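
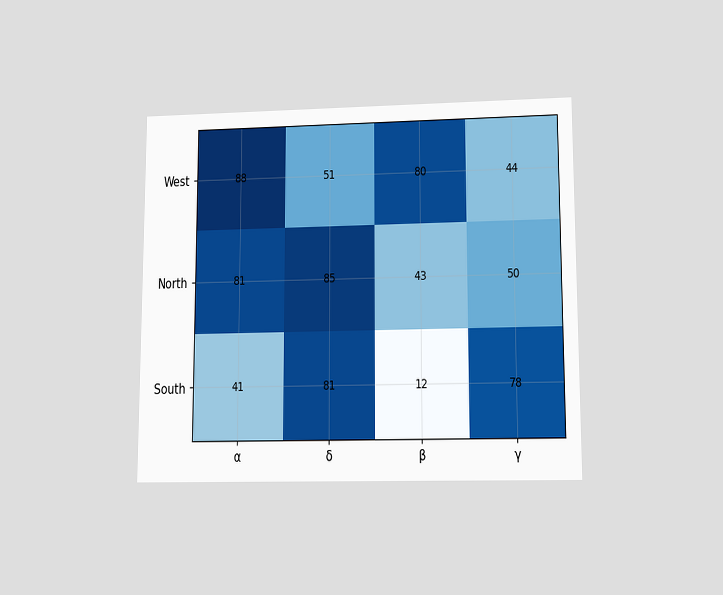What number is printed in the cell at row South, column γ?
The chart is viewed at a slight angle. The (South, γ) cell reads 78.

78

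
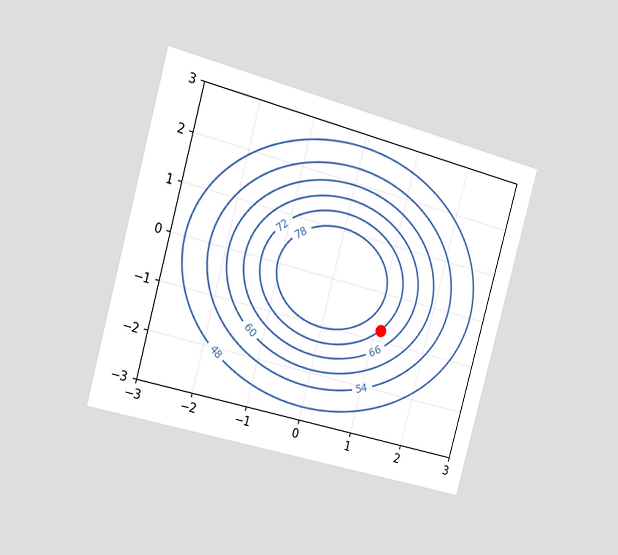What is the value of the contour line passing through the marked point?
72

The chart is tilted about 15° clockwise and viewed slightly from the left. The marked point sits on the contour labelled 72.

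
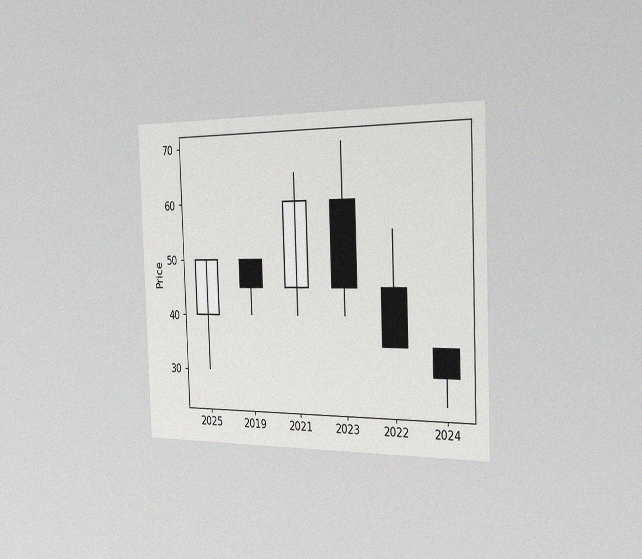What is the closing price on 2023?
45

The chart is tilted about 2° counter-clockwise and viewed slightly from the right, with some photo noise. The 2023 candle closes at 45.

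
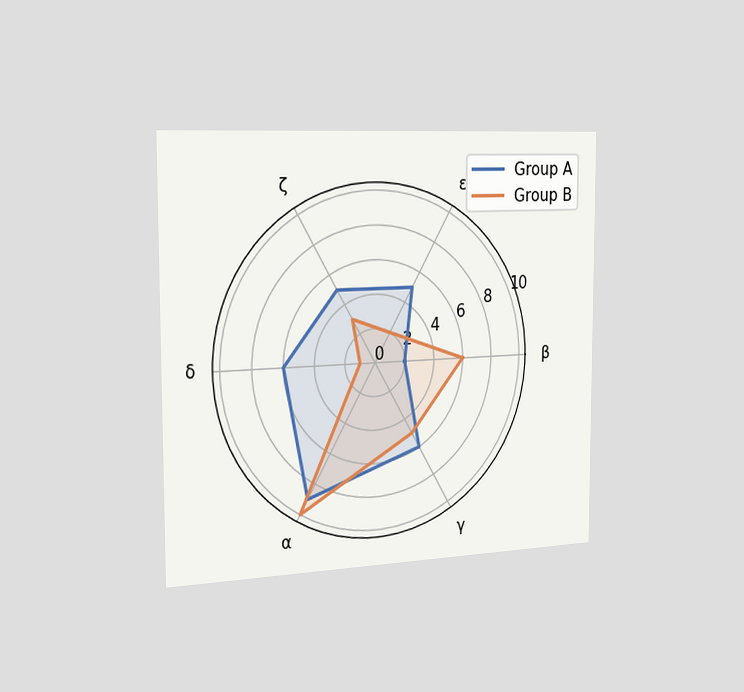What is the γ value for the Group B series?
5

The chart is viewed slightly from the left. On the γ axis, Group B reaches 5.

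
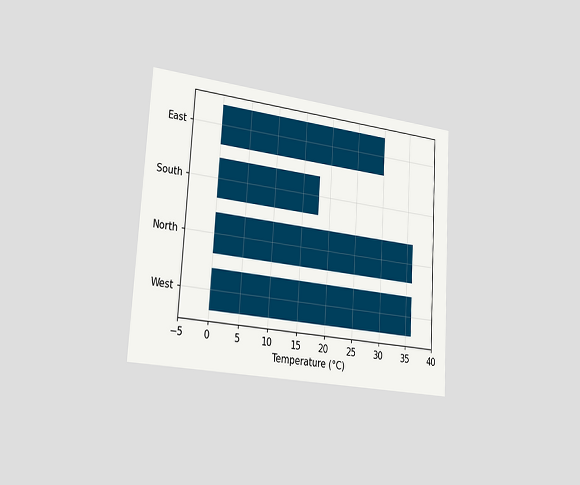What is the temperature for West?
The chart is tilted about 4° clockwise and viewed slightly from the left. Reading along the chart's x-axis, the West bar reaches 36°C.

36°C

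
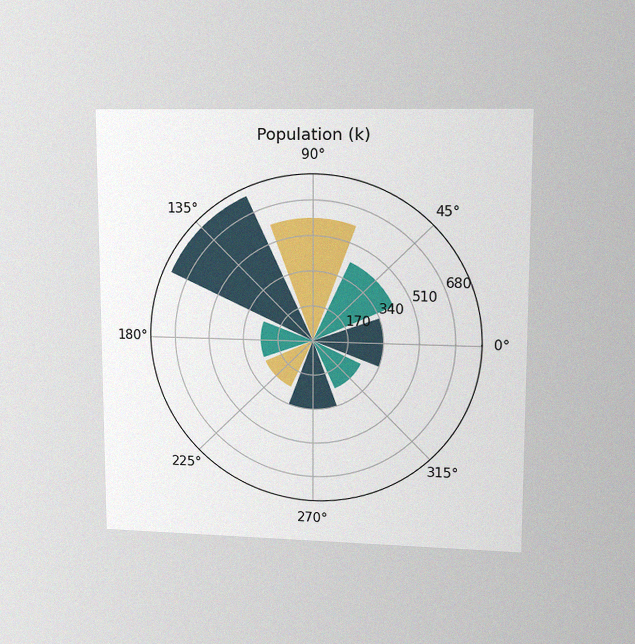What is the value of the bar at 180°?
The chart is viewed at a slight angle, with some photo noise. The bar at 180° reaches 255k on the radial axis.

255k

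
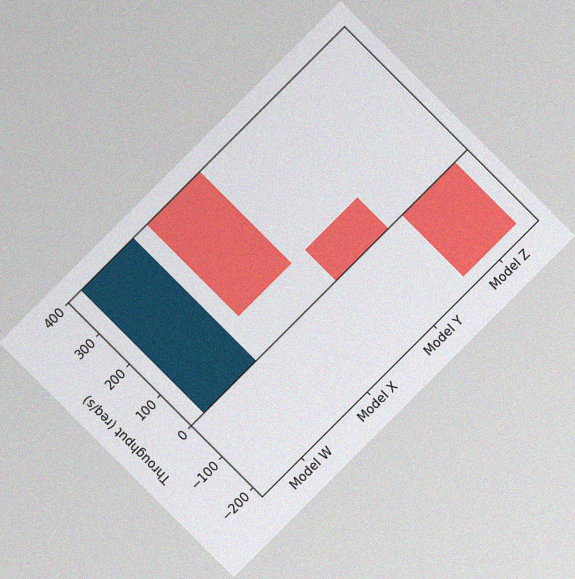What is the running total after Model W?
The chart is tilted about 45° counter-clockwise, with some photo noise. After Model W the running total reaches 400req/s.

400req/s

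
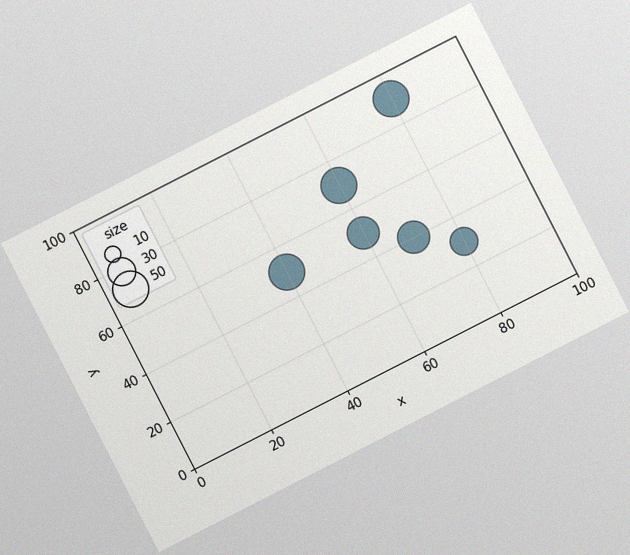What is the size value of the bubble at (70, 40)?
40

The chart is tilted about 27° counter-clockwise, with some photo noise. Matching the bubble at (70, 40) against the size legend gives 40.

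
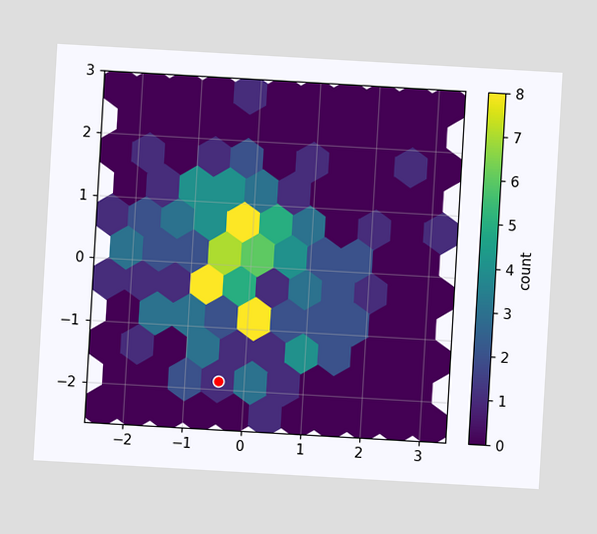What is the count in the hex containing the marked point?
The chart is tilted about 3° clockwise. The marked hex reads 1 on the colorbar.

1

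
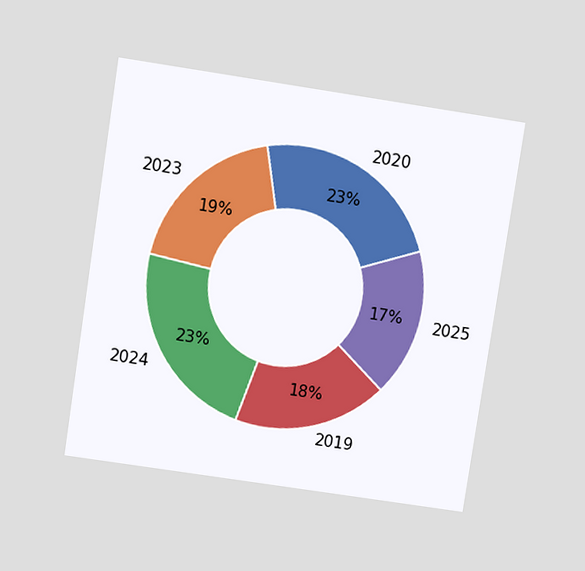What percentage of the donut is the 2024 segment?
23%

The chart is tilted about 9° clockwise and viewed slightly from above. The 2024 segment takes up 23% of the ring.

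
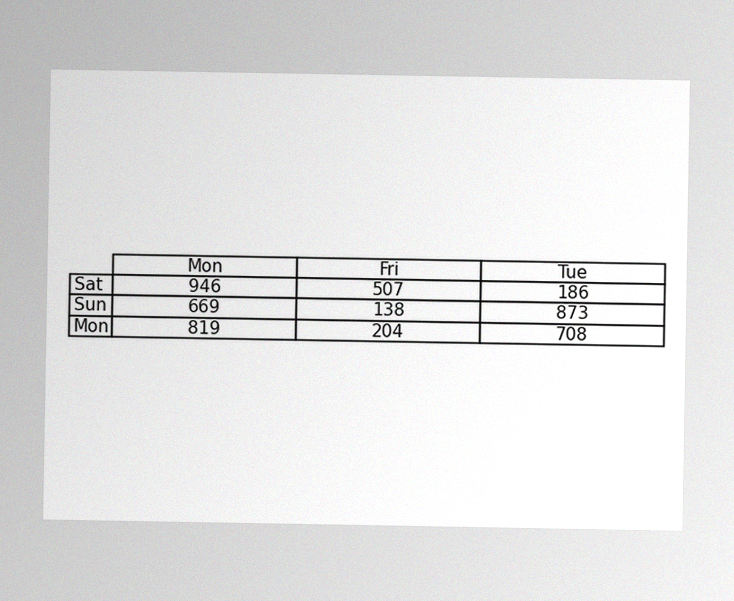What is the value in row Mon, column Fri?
204

The image has some photo noise and uneven lighting. The (Mon, Fri) cell reads 204.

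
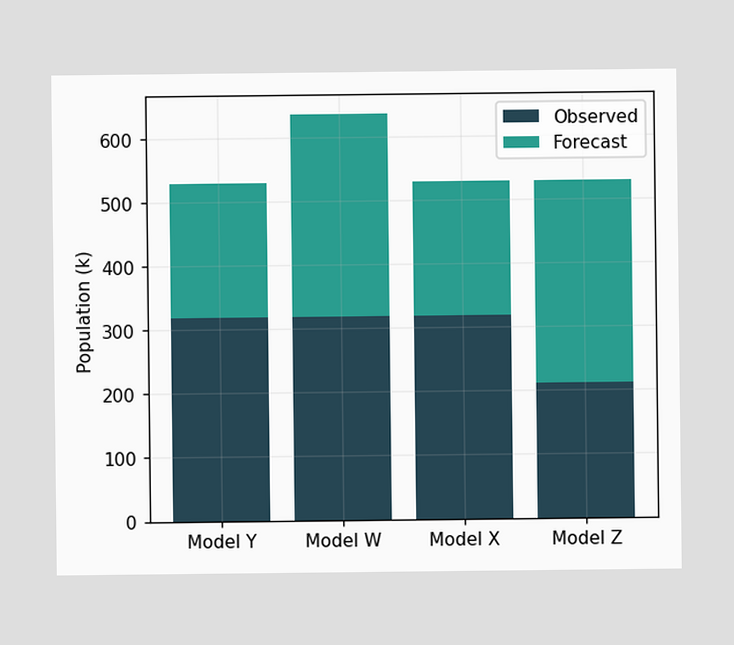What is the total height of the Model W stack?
The Model W stack's top reaches 636k on the y-axis.

636k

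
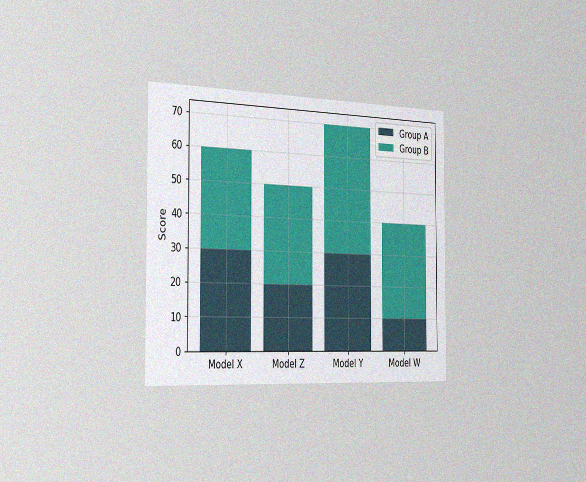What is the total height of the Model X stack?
60

The chart is viewed slightly from the left, with some photo noise. The Model X stack's top reaches 60 on the y-axis.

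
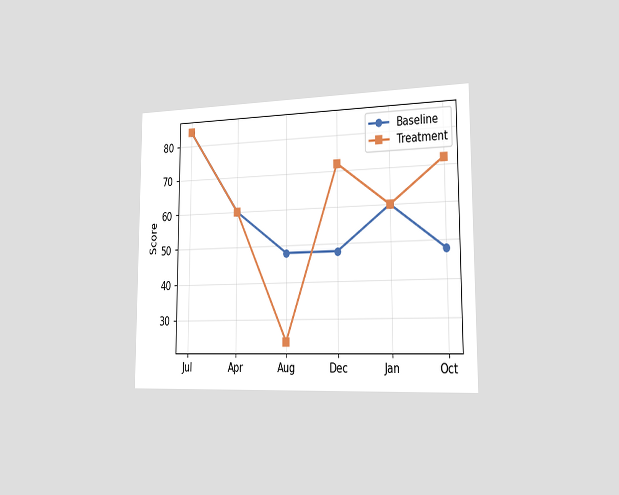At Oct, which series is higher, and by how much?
The chart is viewed slightly from the right. At Oct, Treatment sits above the other line by 24.

Treatment, by 24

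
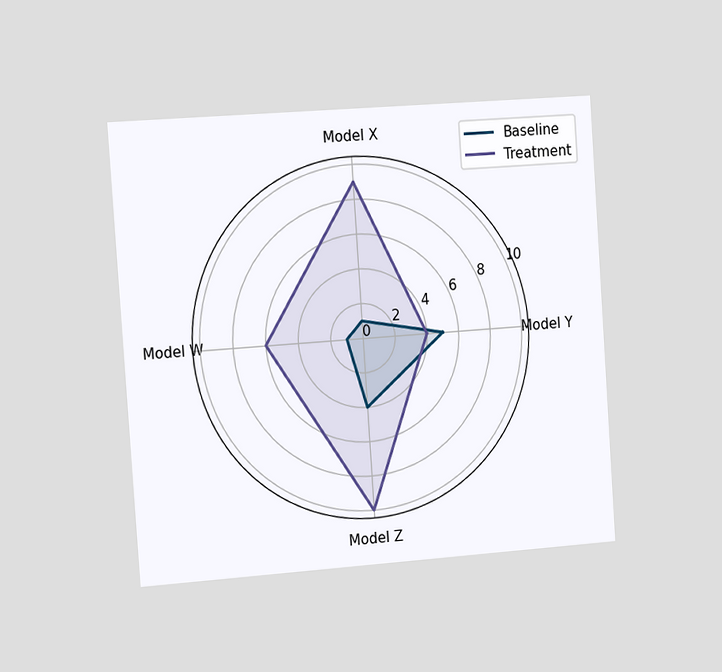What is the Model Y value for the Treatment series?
The chart is tilted about 4° counter-clockwise and viewed at a slight angle. On the Model Y axis, Treatment reaches 4.

4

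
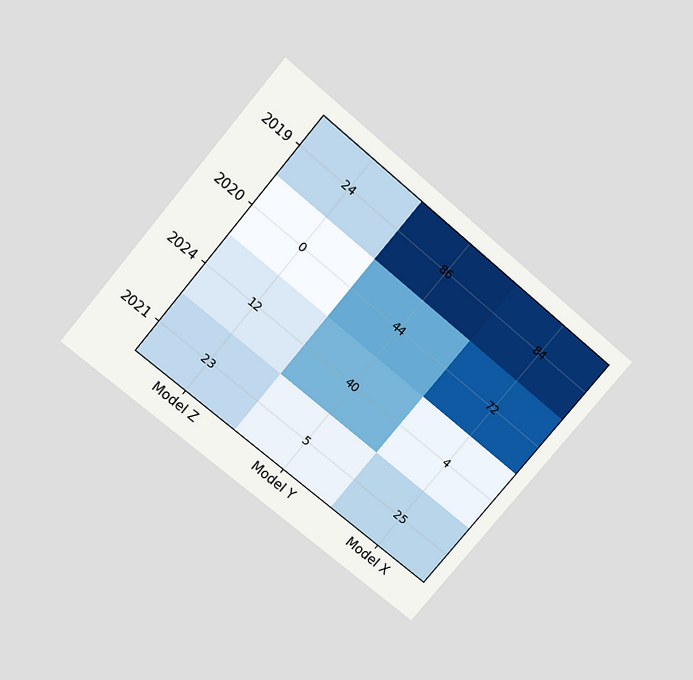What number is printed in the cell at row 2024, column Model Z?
12

The chart is tilted about 40° clockwise and viewed slightly from above. The (2024, Model Z) cell reads 12.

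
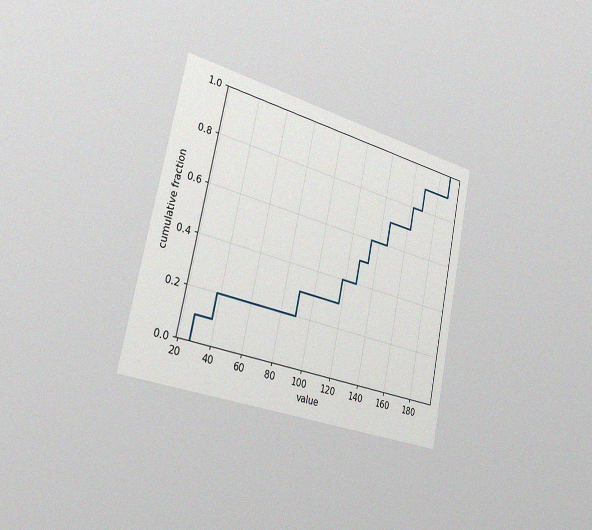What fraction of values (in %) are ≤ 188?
100%

The chart is tilted about 12° clockwise and viewed slightly from the left, with some photo noise. At x=188 the ECDF step is at 100%.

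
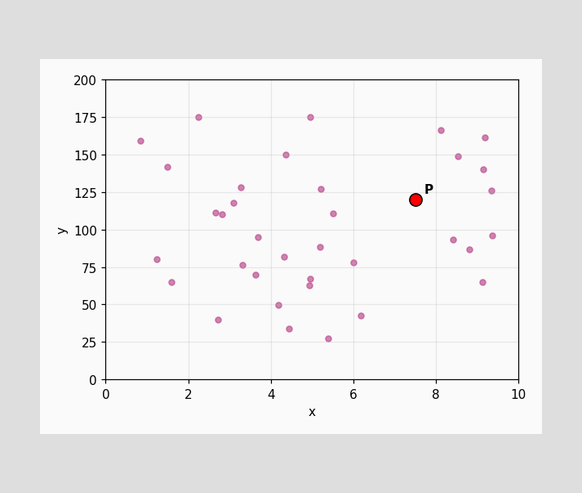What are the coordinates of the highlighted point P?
Following the gridlines from P to each axis, P sits at (7.5, 120).

(7.5, 120)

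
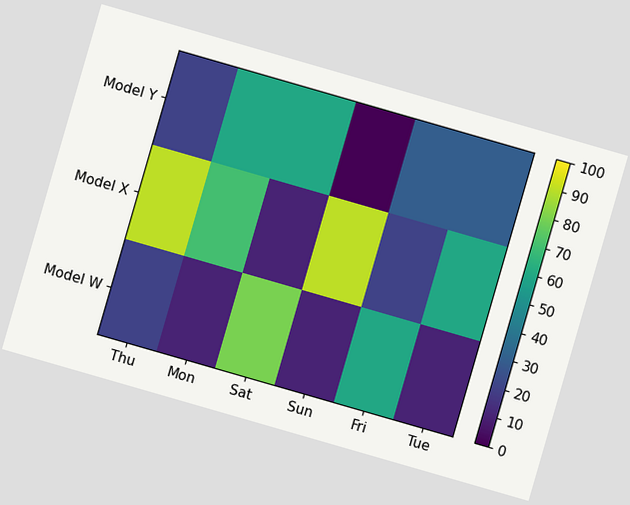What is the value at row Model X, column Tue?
The chart is tilted about 16° clockwise. Matching cell (Model X, Tue) against the colorbar gives 60.

60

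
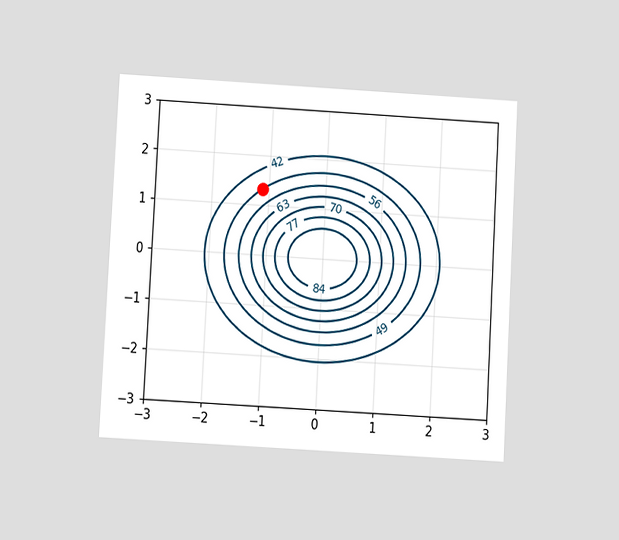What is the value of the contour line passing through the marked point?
49

The chart is tilted about 3° clockwise and viewed at a slight angle. The marked point sits on the contour labelled 49.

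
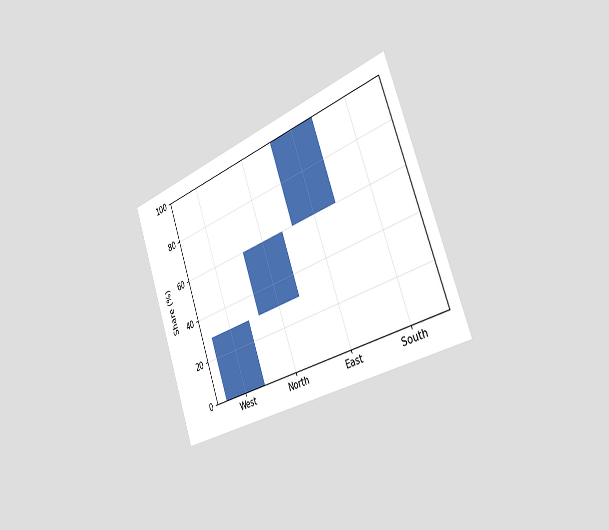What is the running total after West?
30%

The chart is tilted about 20° counter-clockwise and viewed slightly from the right. After West the running total reaches 30%.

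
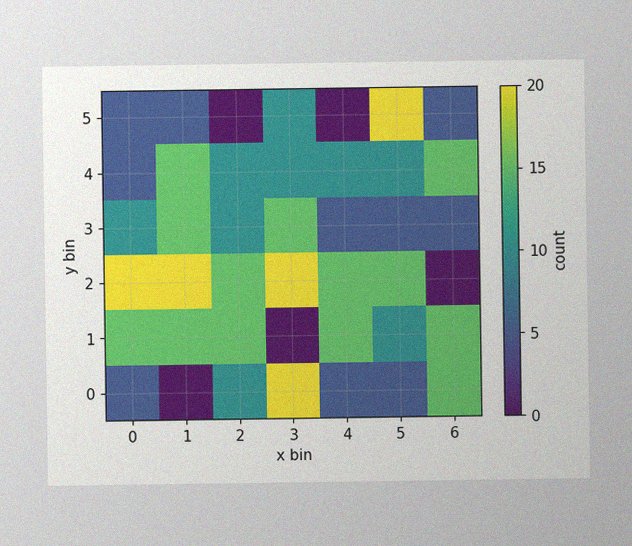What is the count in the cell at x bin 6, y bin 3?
5

The image has some photo noise and uneven lighting. Matching the cell (6, 3) against the colorbar gives 5.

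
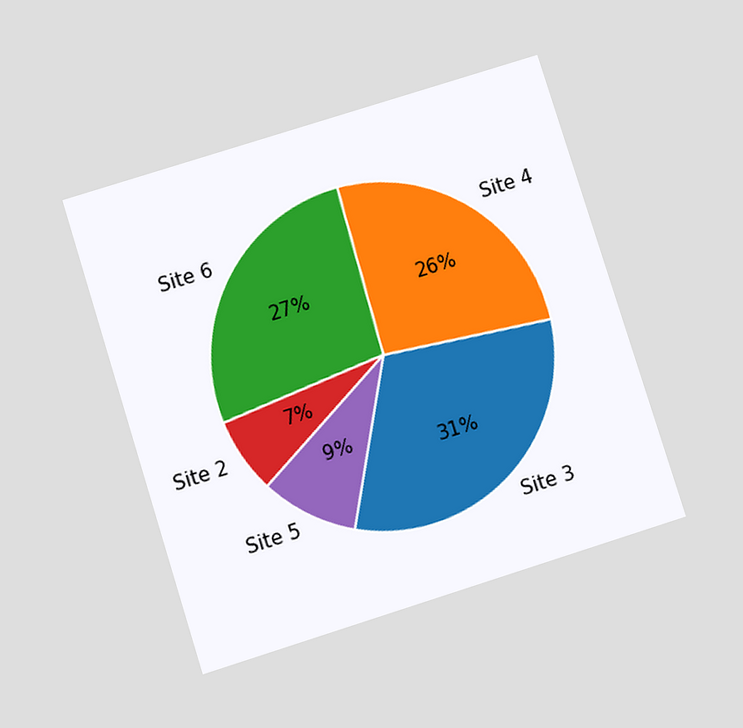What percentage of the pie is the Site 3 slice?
The chart is tilted about 17° counter-clockwise and viewed slightly from below. The Site 3 slice takes up 31% of the pie.

31%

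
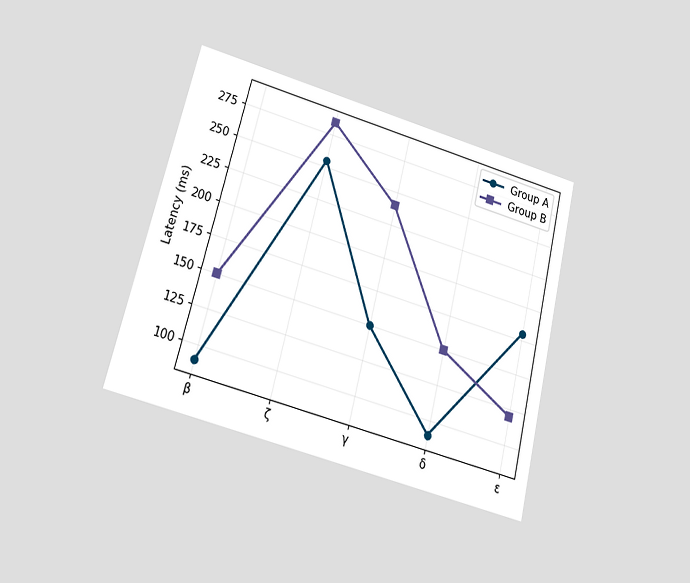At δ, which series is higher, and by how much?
The chart is tilted about 14° clockwise and viewed at a slight angle. At δ, Group B sits above the other line by 60ms.

Group B, by 60ms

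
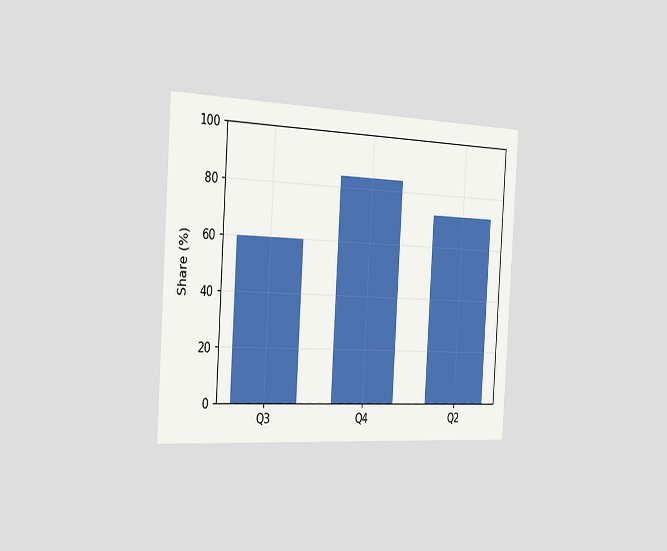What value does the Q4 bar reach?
84%

The chart is tilted about 4° clockwise and viewed slightly from the left. Reading along the chart's y-axis, the Q4 bar reaches 84%.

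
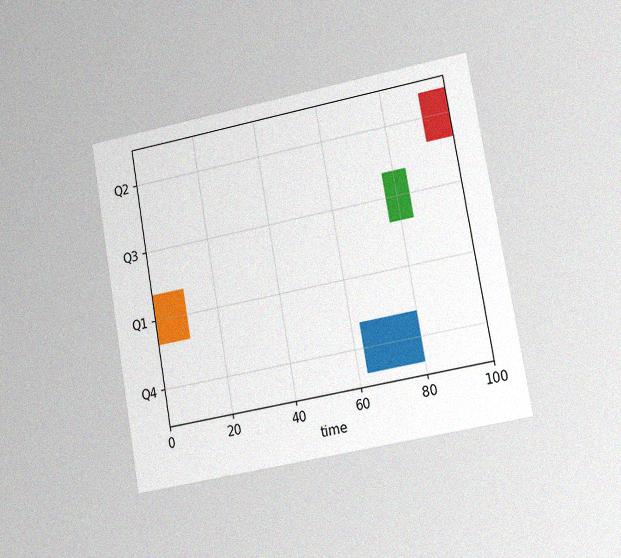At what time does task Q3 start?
77

The chart is tilted about 10° counter-clockwise and viewed slightly from the right, with some photo noise. The Q3 bar begins at t=77.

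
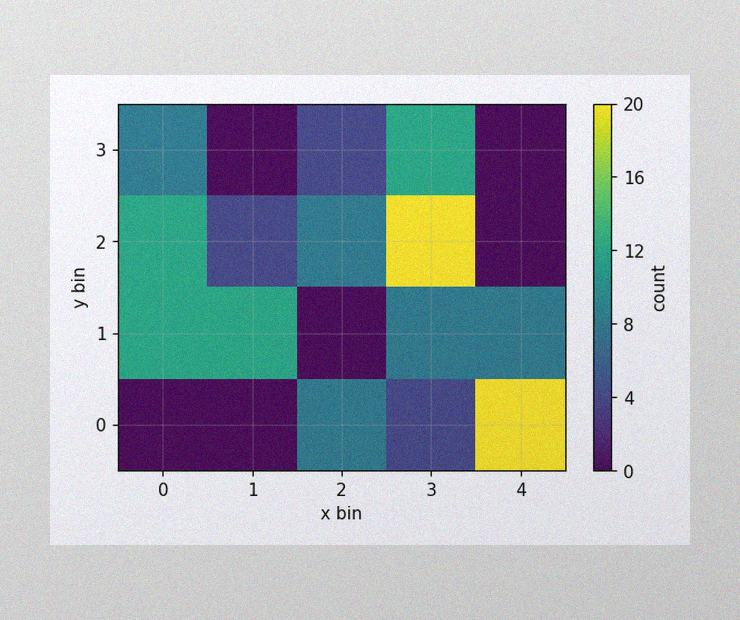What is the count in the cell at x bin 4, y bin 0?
20

The image has some photo noise and uneven lighting. Matching the cell (4, 0) against the colorbar gives 20.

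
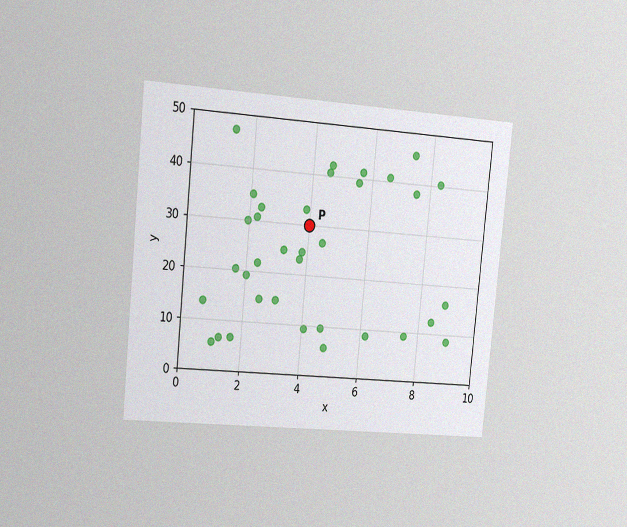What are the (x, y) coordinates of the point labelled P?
The chart is tilted about 6° clockwise and viewed slightly from the left, with some photo noise. Following the gridlines from P to each axis, P sits at (4, 30).

(4, 30)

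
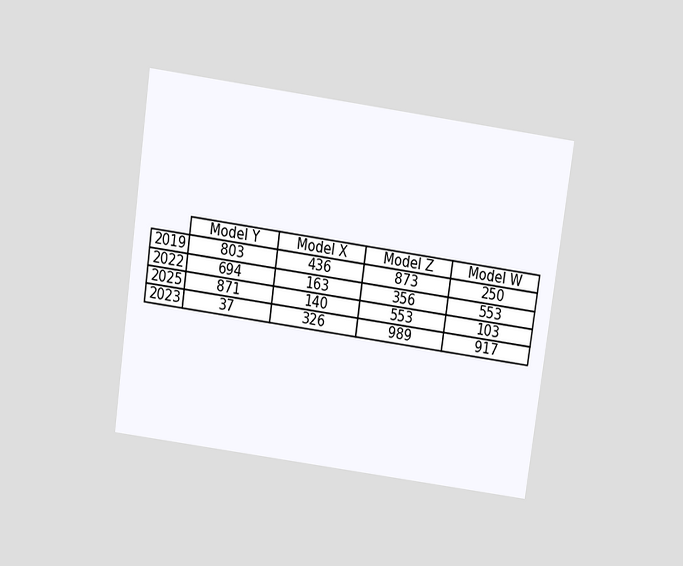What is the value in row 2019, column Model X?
The chart is tilted about 8° clockwise and viewed slightly from above. The (2019, Model X) cell reads 436.

436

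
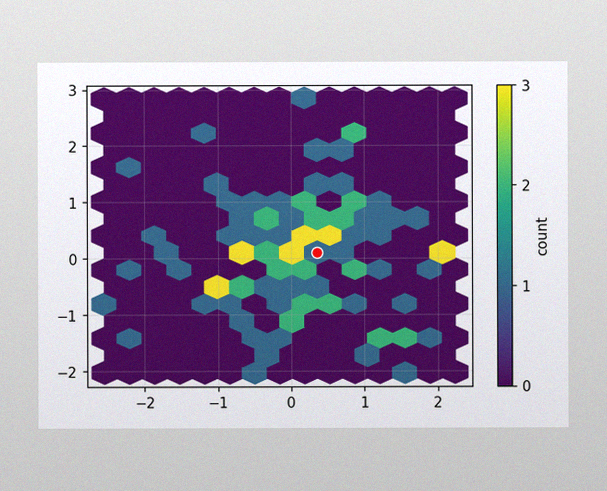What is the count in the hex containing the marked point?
1

The image has some photo noise and uneven lighting. The marked hex reads 1 on the colorbar.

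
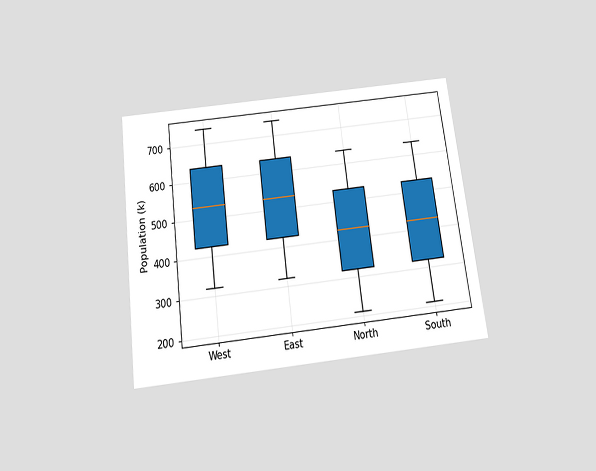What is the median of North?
424k

The chart is tilted about 7° counter-clockwise and viewed slightly from below. The median line in the North box sits at 424k.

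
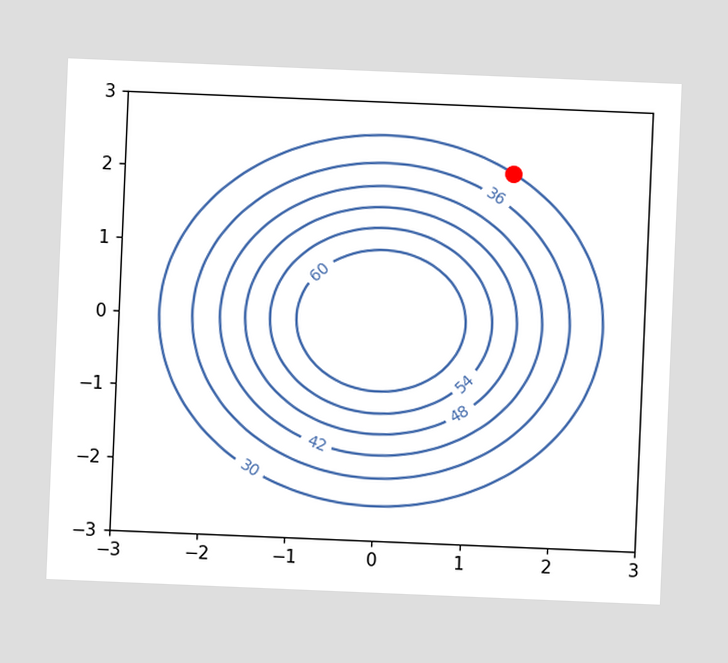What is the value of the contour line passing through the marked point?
The chart is tilted about 2° clockwise. The marked point sits on the contour labelled 30.

30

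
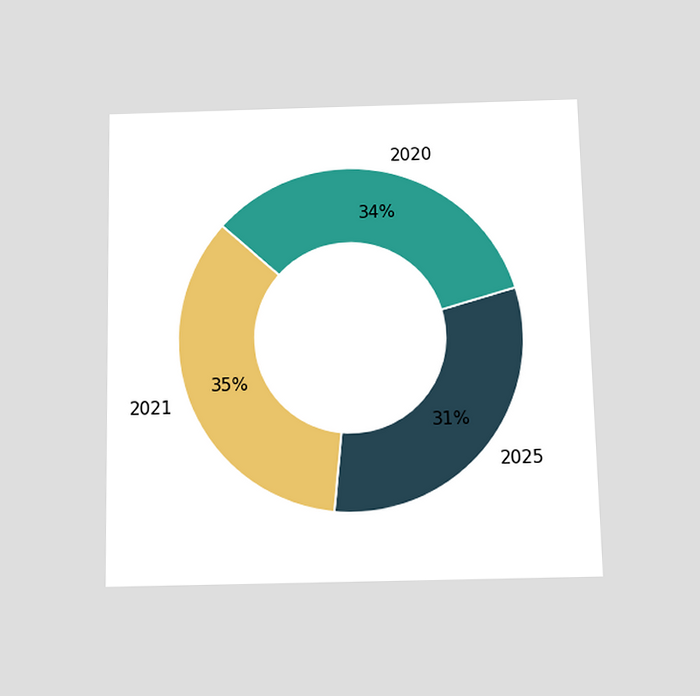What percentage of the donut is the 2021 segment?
The chart is viewed slightly from below. The 2021 segment takes up 35% of the ring.

35%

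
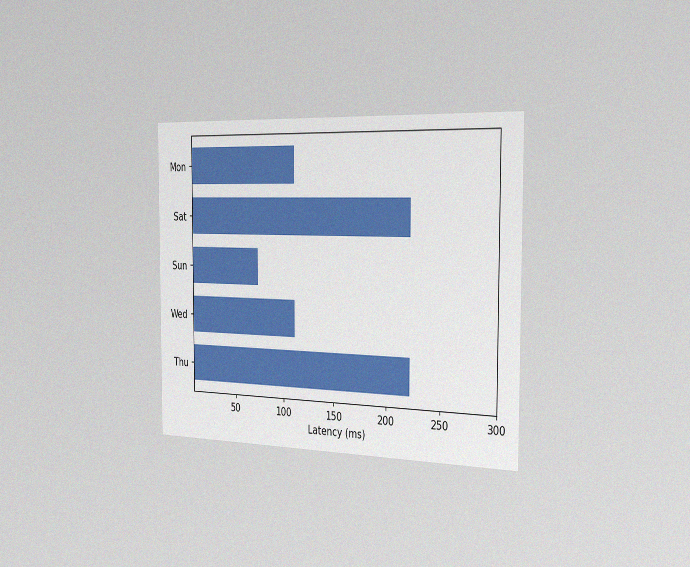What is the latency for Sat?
The chart is viewed slightly from the right, with some photo noise. Reading along the chart's x-axis, the Sat bar reaches 222ms.

222ms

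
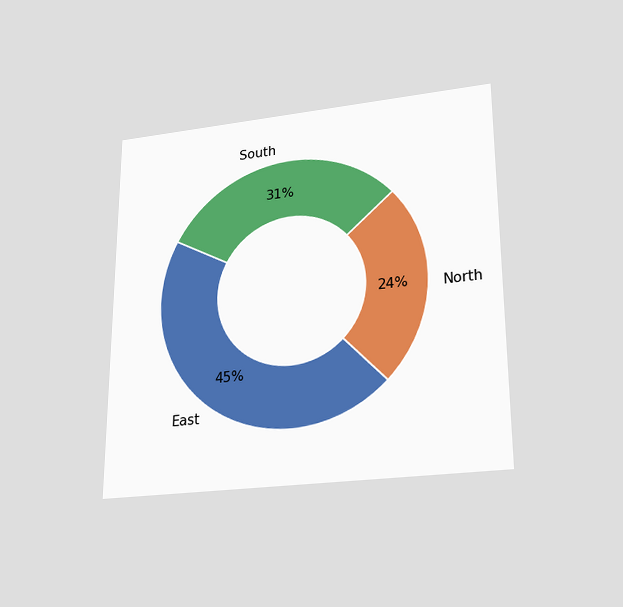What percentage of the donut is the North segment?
The chart is viewed slightly from below. The North segment takes up 24% of the ring.

24%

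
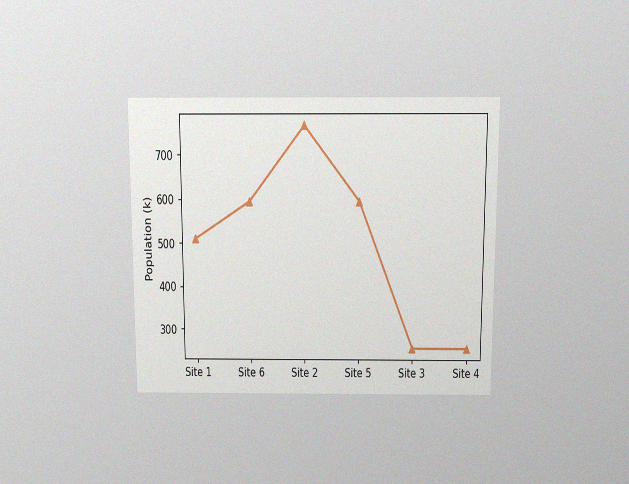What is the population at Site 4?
255k

The chart is viewed slightly from above, with some photo noise. At Site 4, the line is at 255k.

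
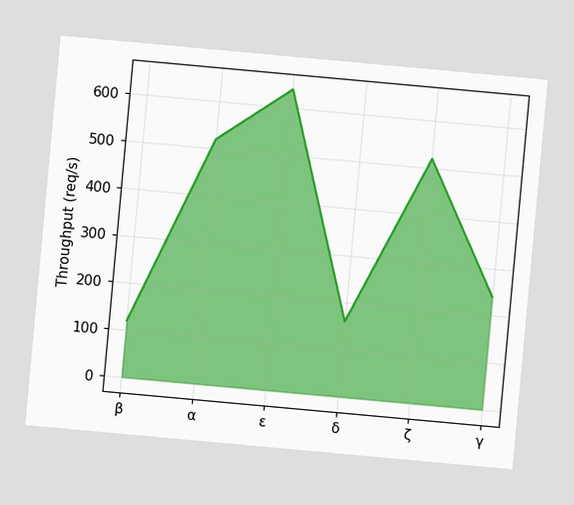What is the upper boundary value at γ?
The chart is tilted about 5° clockwise. At γ the upper boundary is at 240req/s.

240req/s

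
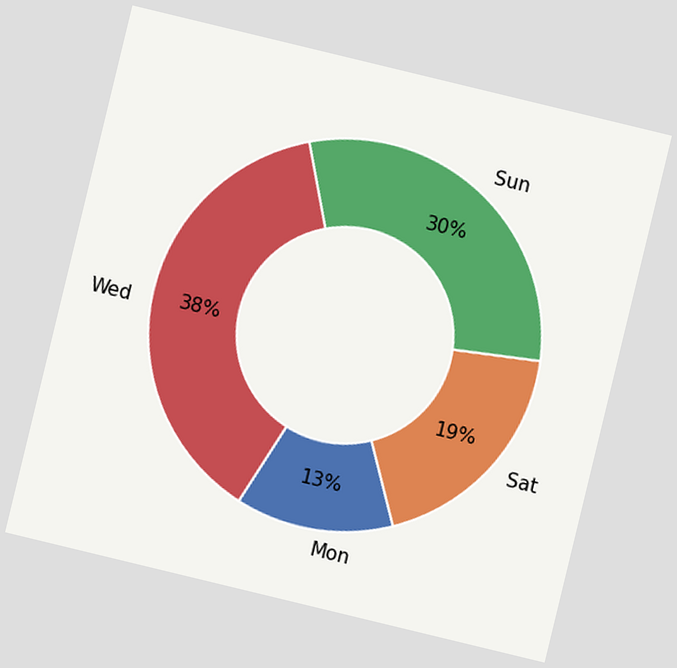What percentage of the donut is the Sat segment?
19%

The chart is tilted about 14° clockwise. The Sat segment takes up 19% of the ring.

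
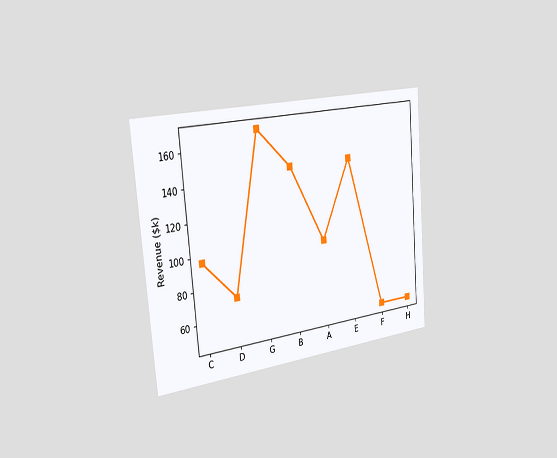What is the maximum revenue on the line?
$168k

The chart is tilted about 5° counter-clockwise and viewed slightly from the left. The highest point is at G, and reading across to the y-axis gives $168k.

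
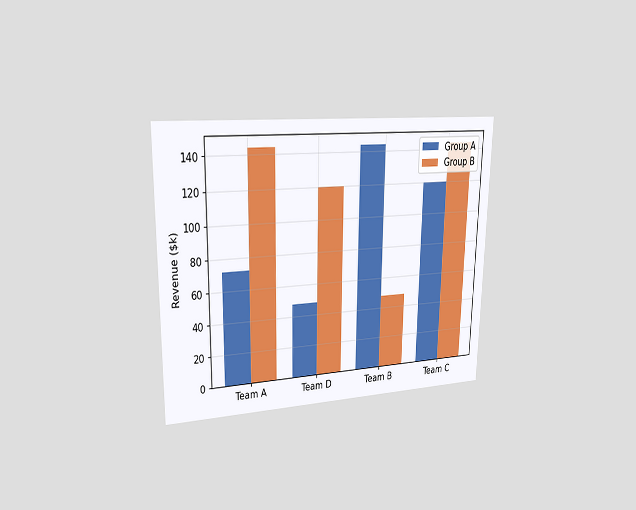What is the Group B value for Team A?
The chart is viewed slightly from the left. The Group B bar at Team A reaches $144k on the y-axis.

$144k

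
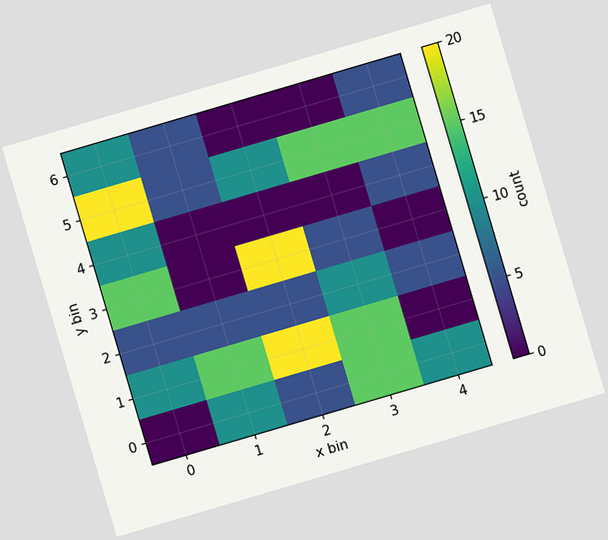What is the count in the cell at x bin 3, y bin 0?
The chart is tilted about 16° counter-clockwise. Matching the cell (3, 0) against the colorbar gives 15.

15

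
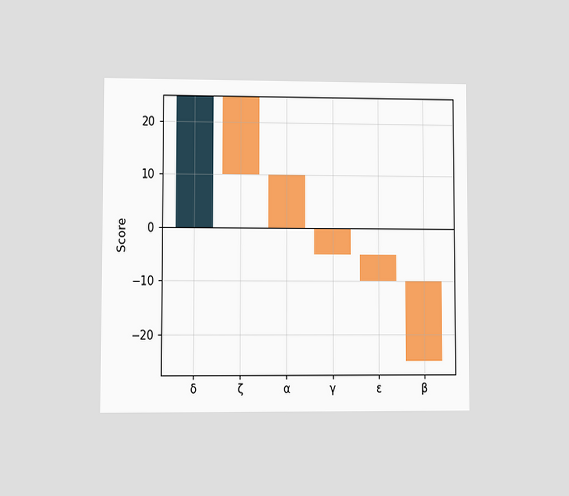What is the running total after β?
-25

The chart is viewed at a slight angle. After β the running total reaches -25.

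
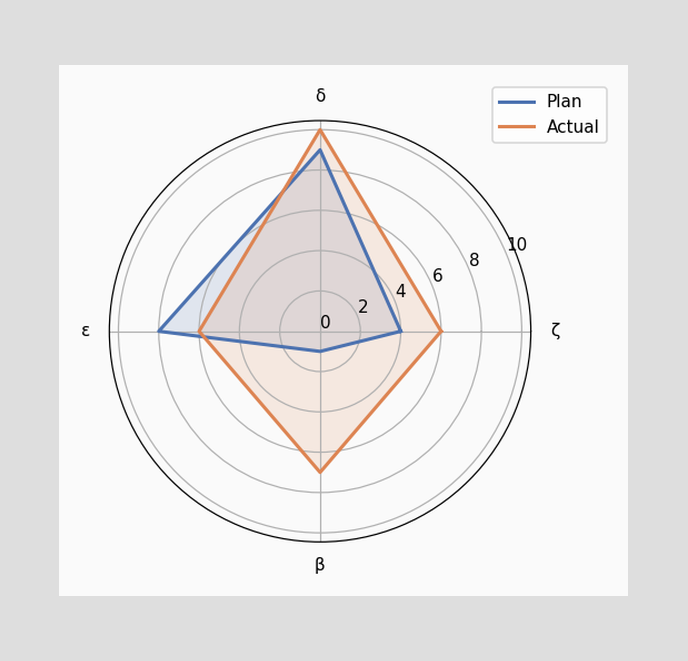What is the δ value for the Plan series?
On the δ axis, Plan reaches 9.

9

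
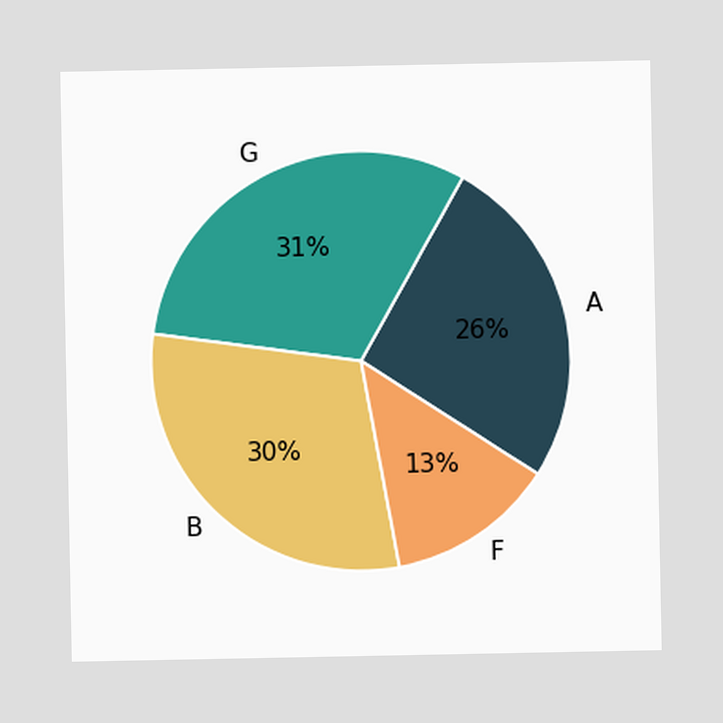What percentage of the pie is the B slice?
30%

The B slice takes up 30% of the pie.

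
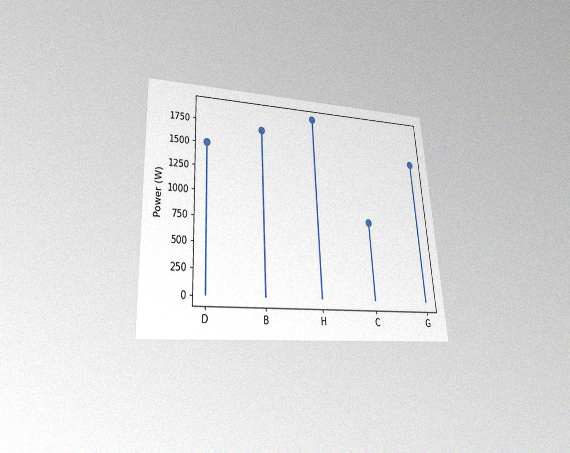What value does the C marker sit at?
The chart is tilted about 3° counter-clockwise and viewed slightly from below, with some photo noise. The C marker sits at 800W.

800W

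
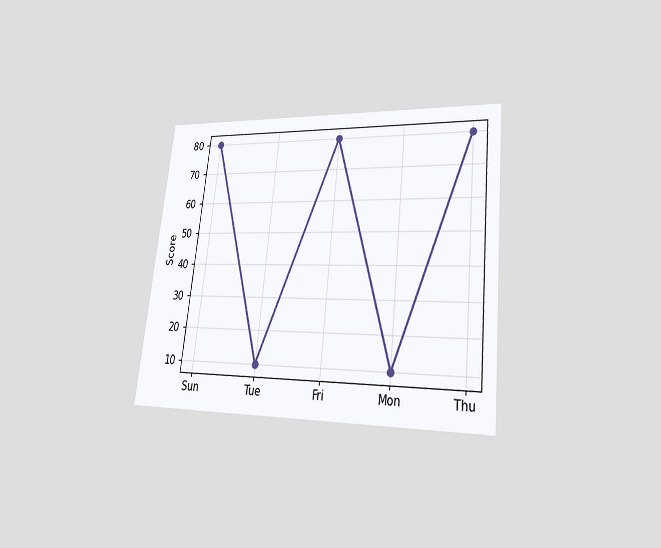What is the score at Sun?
80

The chart is tilted about 6° clockwise and viewed at a slight angle. At Sun, the line is at 80.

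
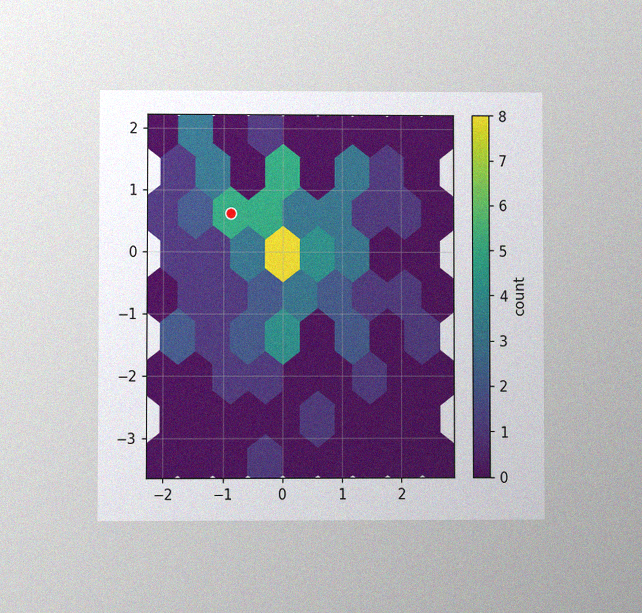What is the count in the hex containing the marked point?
5

The chart is viewed at a slight angle, with some photo noise. The marked hex reads 5 on the colorbar.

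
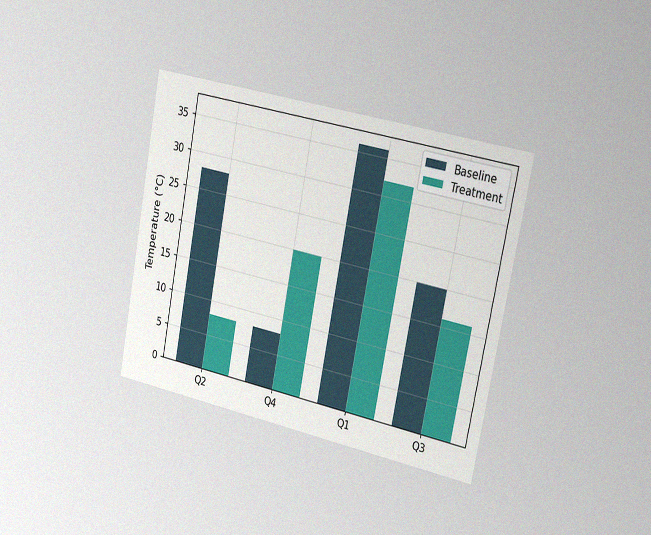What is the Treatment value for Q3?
The chart is tilted about 11° clockwise and viewed slightly from the right, with some photo noise. The Treatment bar at Q3 reaches 16°C on the y-axis.

16°C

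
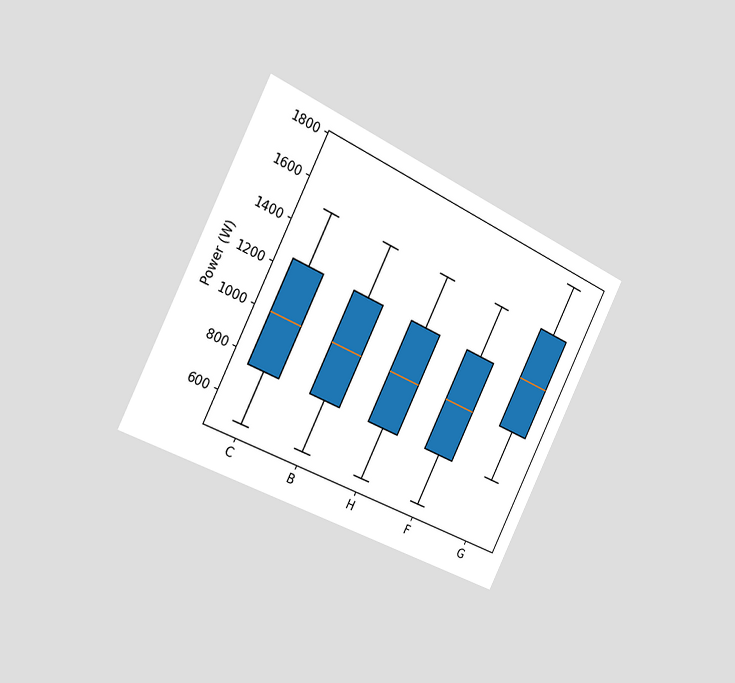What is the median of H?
1000W

The chart is tilted about 26° clockwise and viewed slightly from the left. The median line in the H box sits at 1000W.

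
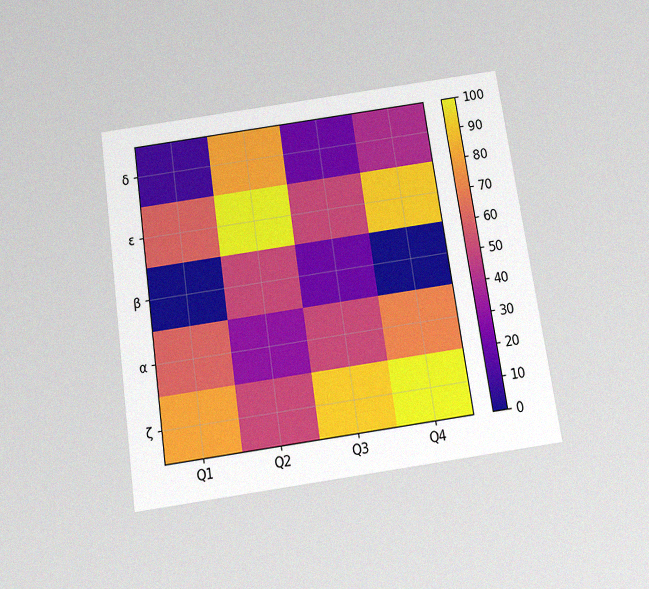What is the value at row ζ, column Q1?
The chart is tilted about 8° counter-clockwise and viewed slightly from below, with some photo noise. Matching cell (ζ, Q1) against the colorbar gives 80.

80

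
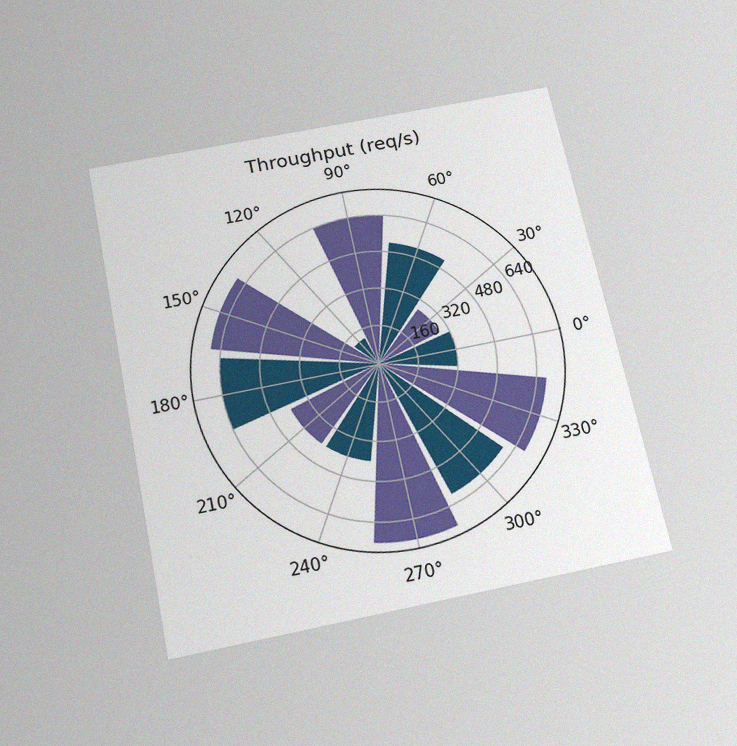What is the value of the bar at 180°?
The chart is tilted about 12° counter-clockwise and viewed slightly from below, with some photo noise. The bar at 180° reaches 640req/s on the radial axis.

640req/s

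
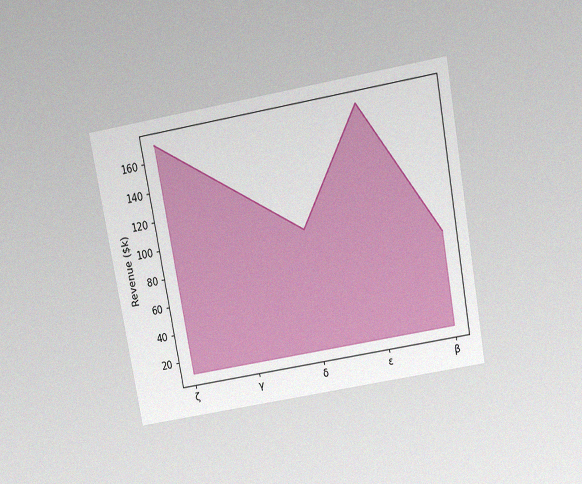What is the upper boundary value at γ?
$133k

The chart is tilted about 10° counter-clockwise and viewed slightly from above, with some photo noise. At γ the upper boundary is at $133k.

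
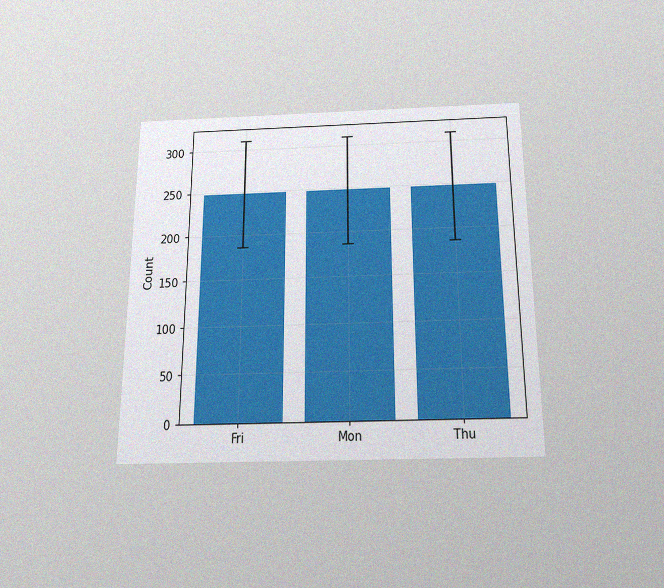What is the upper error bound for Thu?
310

The chart is viewed slightly from below, with some photo noise. The Thu bar's upper whisker reaches 310.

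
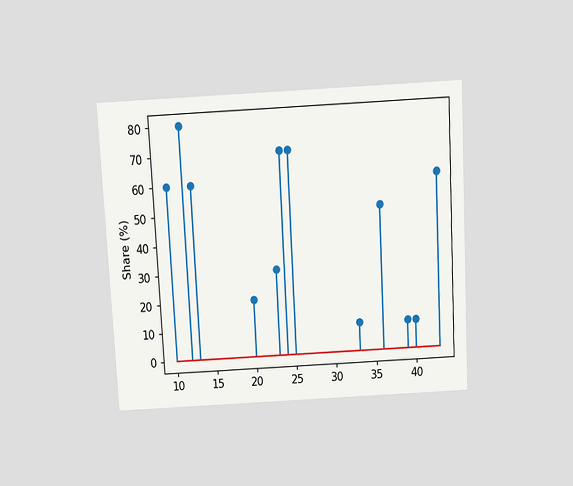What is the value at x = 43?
60%

The chart is tilted about 3° counter-clockwise and viewed slightly from above. The stem at x=43 reaches 60%.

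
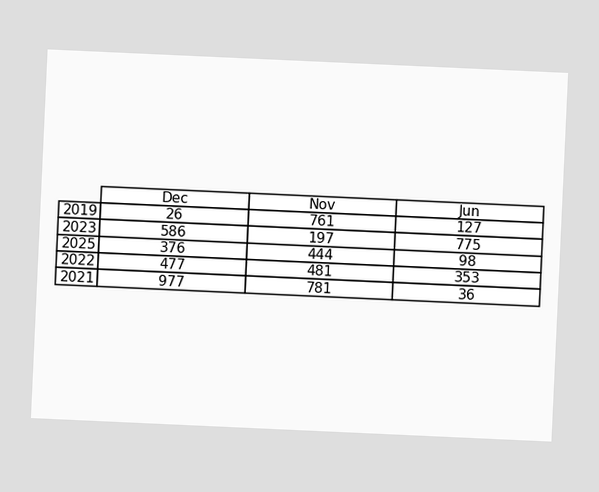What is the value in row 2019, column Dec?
The chart is tilted about 3° clockwise. The (2019, Dec) cell reads 26.

26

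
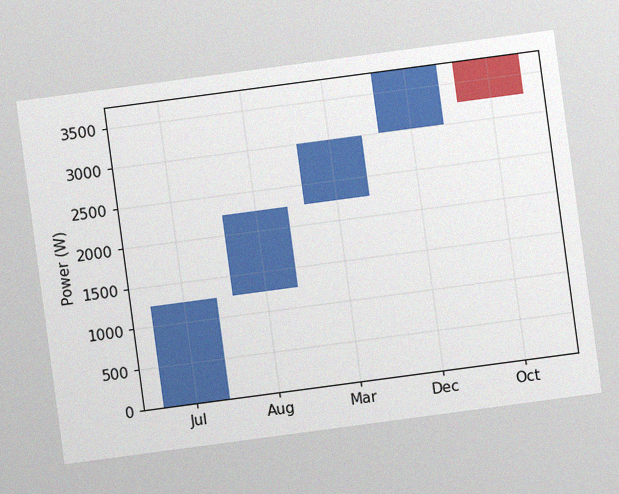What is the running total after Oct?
3250W

The chart is tilted about 8° counter-clockwise, with some photo noise. After Oct the running total reaches 3250W.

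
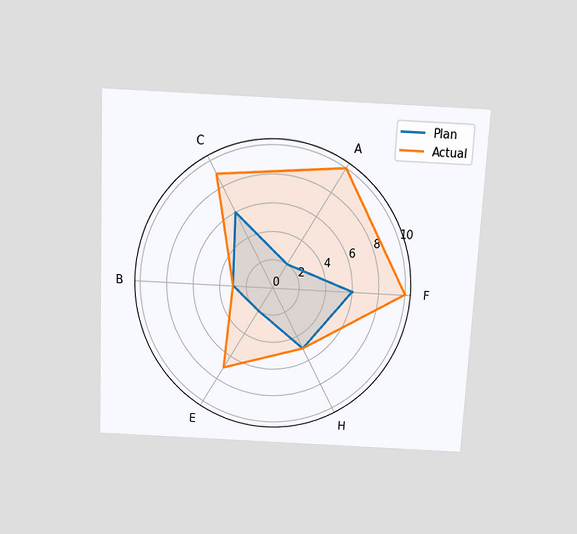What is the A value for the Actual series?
10

The chart is tilted about 3° clockwise and viewed slightly from above. On the A axis, Actual reaches 10.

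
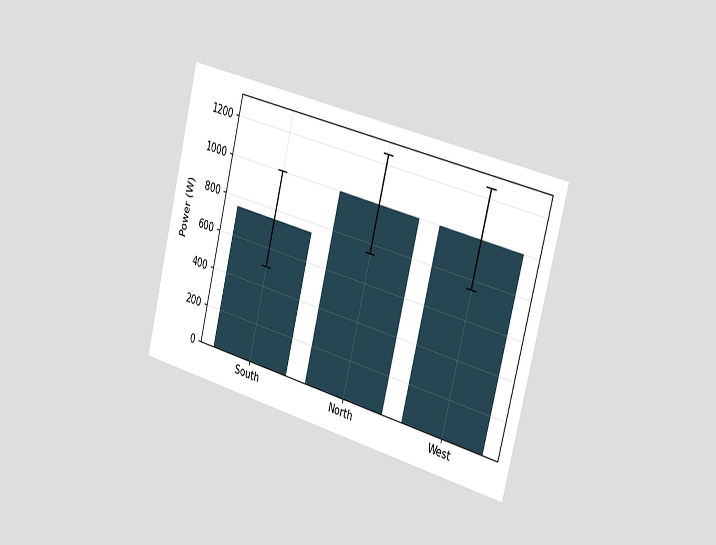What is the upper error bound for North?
The chart is tilted about 14° clockwise and viewed slightly from the right. The North bar's upper whisker reaches 1250W.

1250W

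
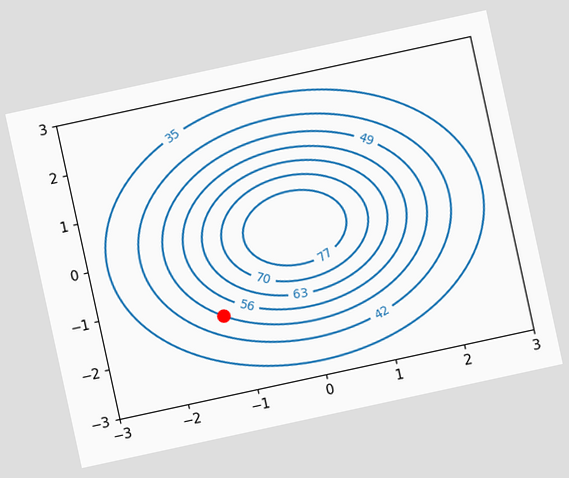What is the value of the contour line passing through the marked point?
The chart is tilted about 12° counter-clockwise. The marked point sits on the contour labelled 49.

49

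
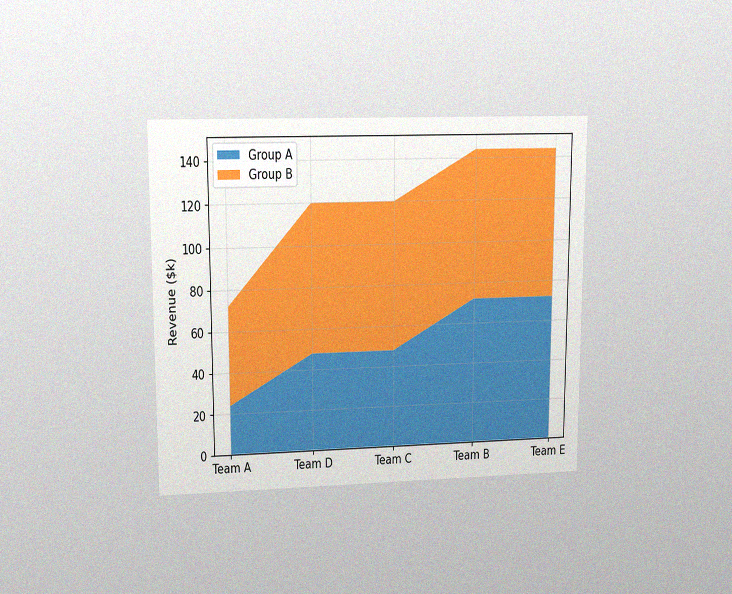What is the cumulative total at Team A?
$72k

The chart is viewed at a slight angle, with some photo noise. The stacked total at Team A reaches $72k.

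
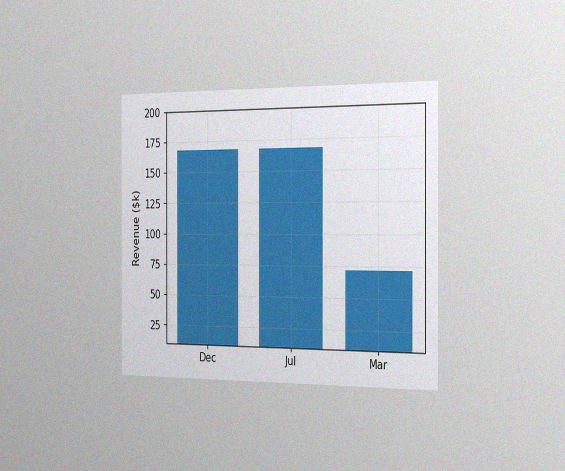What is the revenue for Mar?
$72k

The chart is viewed slightly from the right, with some photo noise. Reading along the chart's y-axis, the Mar bar reaches $72k.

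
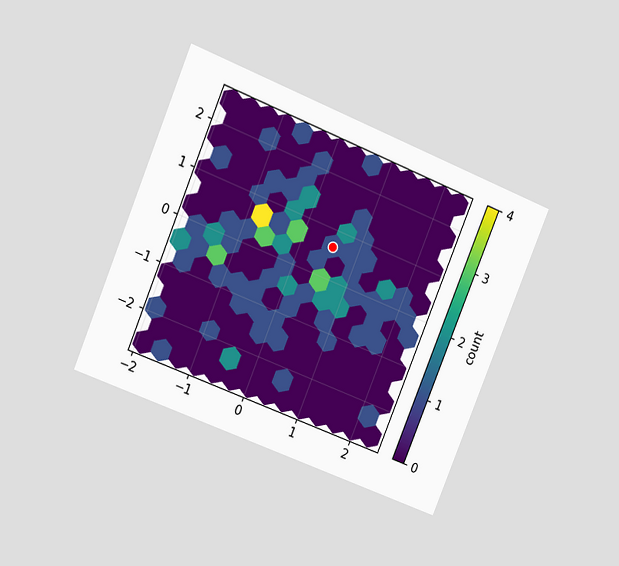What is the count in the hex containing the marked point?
1

The chart is tilted about 22° clockwise and viewed at a slight angle. The marked hex reads 1 on the colorbar.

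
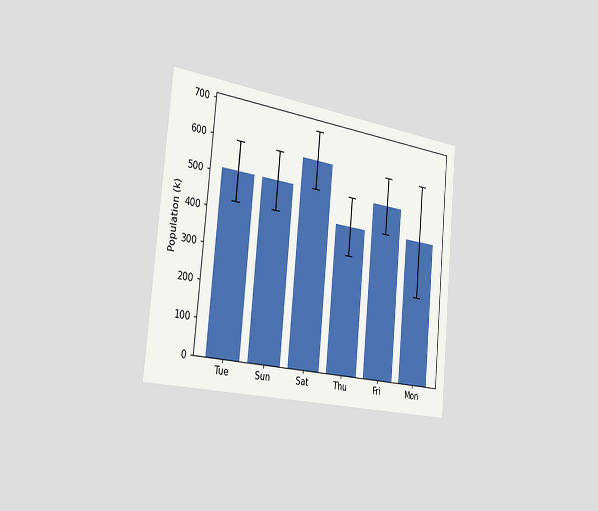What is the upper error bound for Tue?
595k

The chart is tilted about 5° clockwise and viewed slightly from the left. The Tue bar's upper whisker reaches 595k.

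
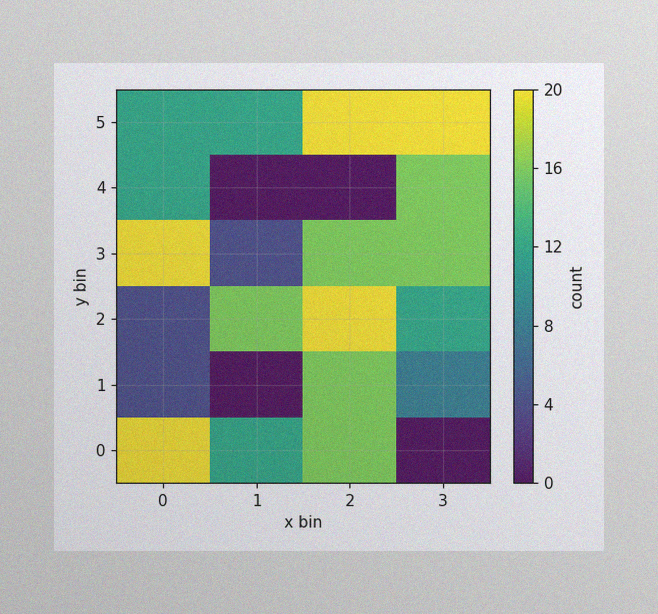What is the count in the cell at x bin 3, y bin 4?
The image has some photo noise and uneven lighting. Matching the cell (3, 4) against the colorbar gives 16.

16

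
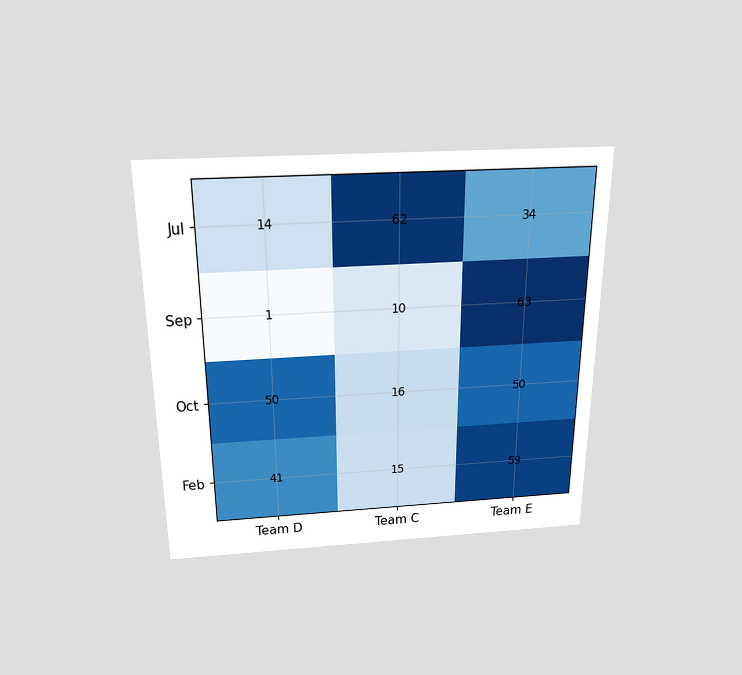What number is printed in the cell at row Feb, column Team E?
The chart is viewed slightly from above. The (Feb, Team E) cell reads 59.

59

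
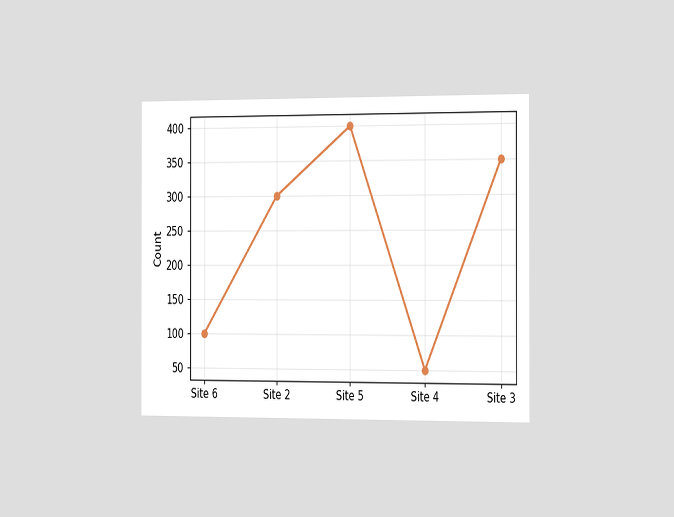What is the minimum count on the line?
50

The chart is viewed slightly from the right. The lowest point is at Site 4, and reading across to the y-axis gives 50.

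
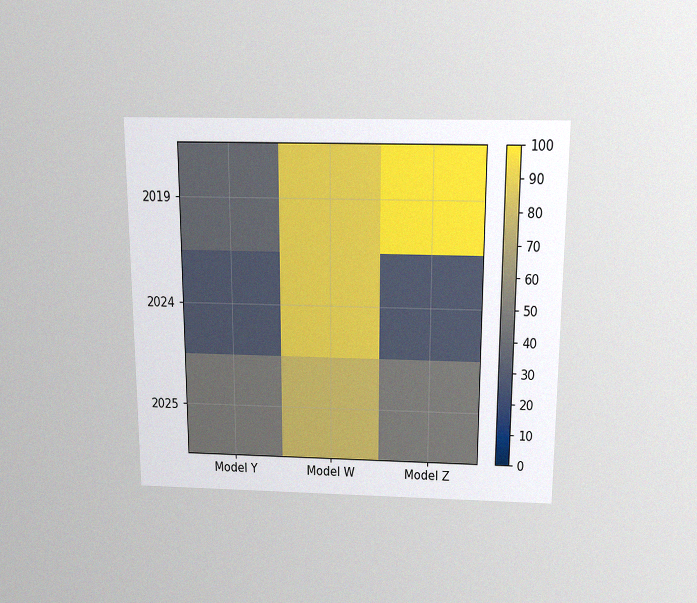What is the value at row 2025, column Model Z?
50

The chart is viewed slightly from above, with some photo noise. Matching cell (2025, Model Z) against the colorbar gives 50.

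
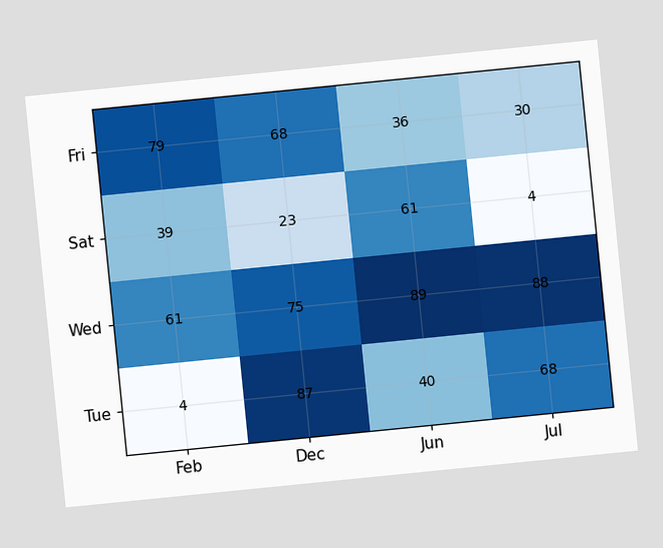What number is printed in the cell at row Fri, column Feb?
79

The chart is tilted about 6° counter-clockwise. The (Fri, Feb) cell reads 79.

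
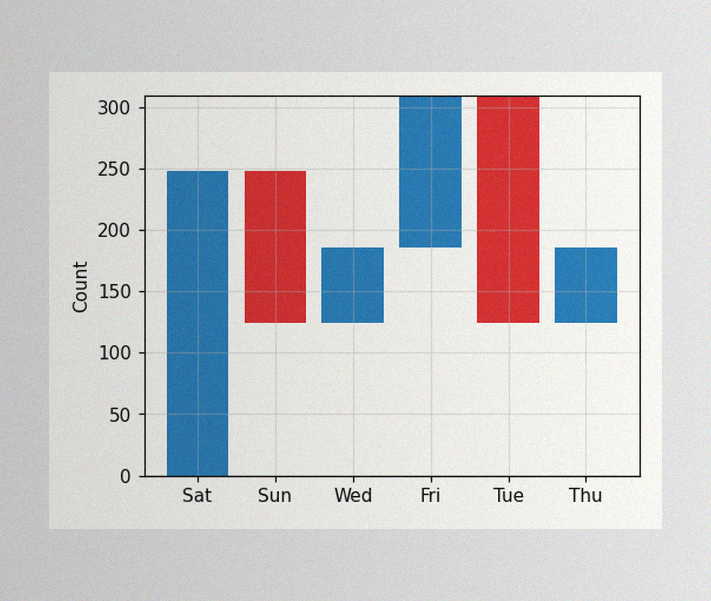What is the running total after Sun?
The image has some photo noise and uneven lighting. After Sun the running total reaches 124.

124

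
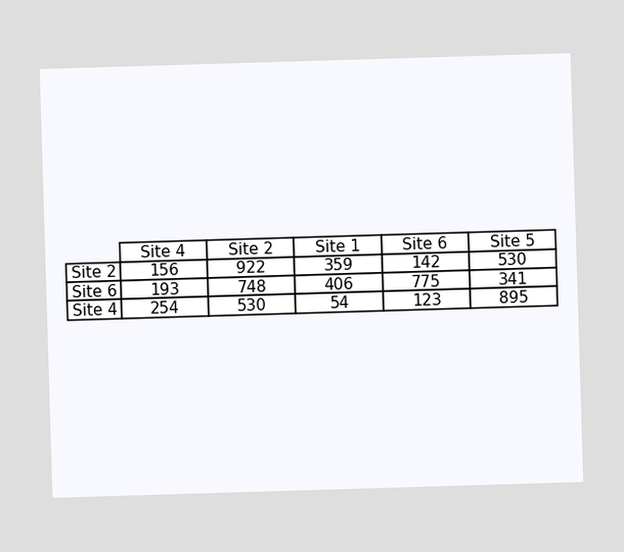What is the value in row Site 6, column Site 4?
193

The (Site 6, Site 4) cell reads 193.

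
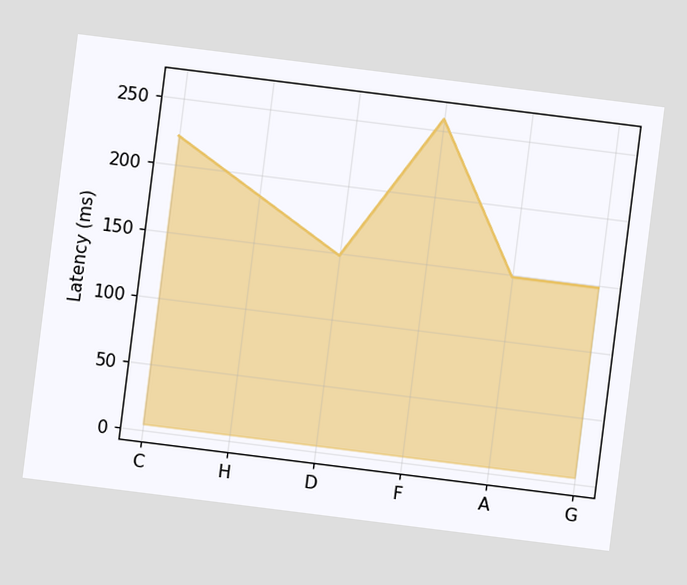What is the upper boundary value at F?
The chart is tilted about 7° clockwise. At F the upper boundary is at 259ms.

259ms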